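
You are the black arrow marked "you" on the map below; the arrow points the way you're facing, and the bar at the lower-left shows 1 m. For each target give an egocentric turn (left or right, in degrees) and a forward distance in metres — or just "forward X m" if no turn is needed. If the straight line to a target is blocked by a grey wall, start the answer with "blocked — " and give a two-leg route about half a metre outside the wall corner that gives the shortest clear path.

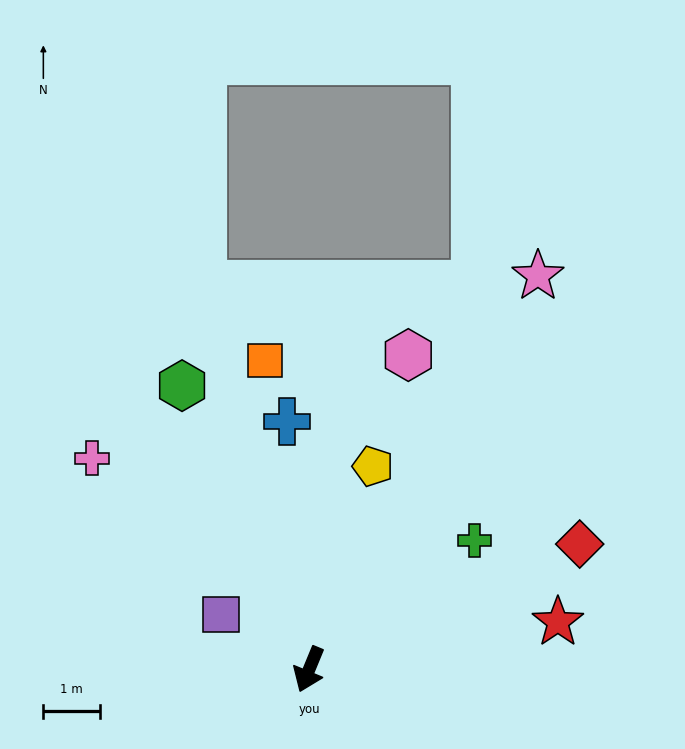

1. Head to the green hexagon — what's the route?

turn right 133°, forward 5.5 m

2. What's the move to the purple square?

turn right 100°, forward 1.8 m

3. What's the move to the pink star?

turn left 172°, forward 8.0 m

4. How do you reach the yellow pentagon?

turn right 175°, forward 3.8 m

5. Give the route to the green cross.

turn left 150°, forward 3.7 m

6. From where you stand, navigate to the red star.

turn left 123°, forward 4.5 m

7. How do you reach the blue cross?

turn right 152°, forward 4.4 m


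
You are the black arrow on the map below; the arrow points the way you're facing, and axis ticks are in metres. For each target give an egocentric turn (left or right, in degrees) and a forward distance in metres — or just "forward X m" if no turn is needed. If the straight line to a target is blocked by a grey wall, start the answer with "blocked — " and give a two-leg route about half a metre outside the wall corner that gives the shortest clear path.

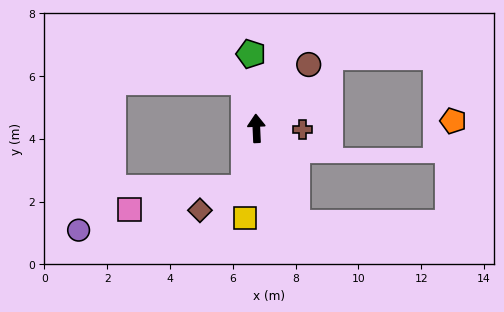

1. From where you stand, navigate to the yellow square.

turn left 170°, forward 2.9 m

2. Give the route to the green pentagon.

forward 2.4 m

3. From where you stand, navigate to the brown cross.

turn right 94°, forward 1.5 m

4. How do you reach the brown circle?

turn right 42°, forward 2.6 m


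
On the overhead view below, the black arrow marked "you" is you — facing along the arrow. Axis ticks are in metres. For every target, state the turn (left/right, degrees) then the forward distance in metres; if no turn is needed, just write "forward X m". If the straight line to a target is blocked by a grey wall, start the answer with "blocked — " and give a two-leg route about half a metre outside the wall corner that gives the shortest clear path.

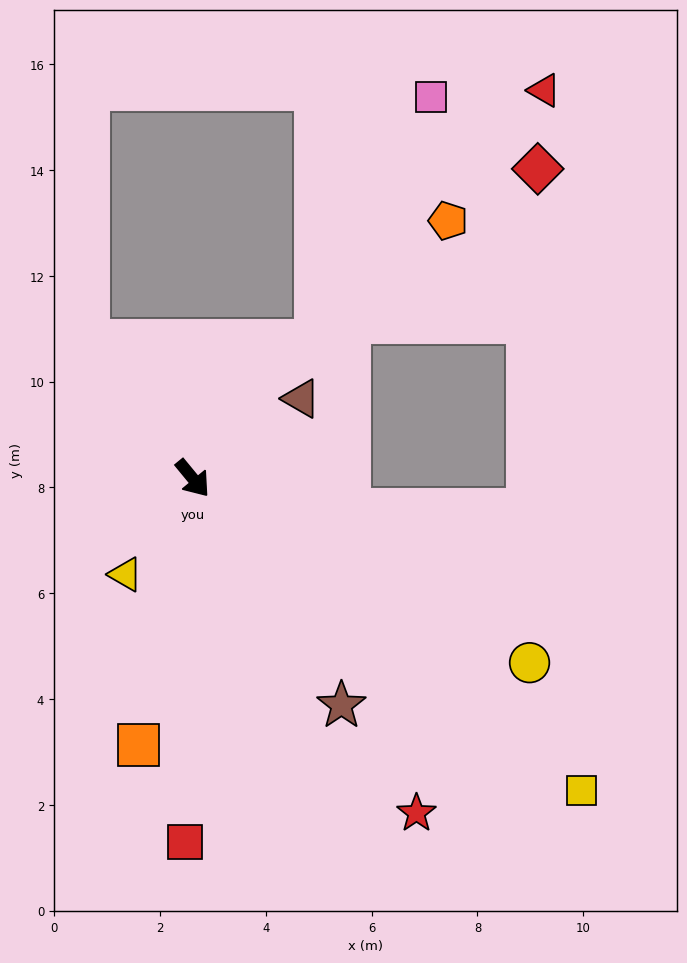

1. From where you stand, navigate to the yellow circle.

turn left 22°, forward 7.3 m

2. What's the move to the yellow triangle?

turn right 74°, forward 2.2 m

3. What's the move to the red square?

turn right 41°, forward 6.9 m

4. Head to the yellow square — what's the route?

turn left 12°, forward 9.4 m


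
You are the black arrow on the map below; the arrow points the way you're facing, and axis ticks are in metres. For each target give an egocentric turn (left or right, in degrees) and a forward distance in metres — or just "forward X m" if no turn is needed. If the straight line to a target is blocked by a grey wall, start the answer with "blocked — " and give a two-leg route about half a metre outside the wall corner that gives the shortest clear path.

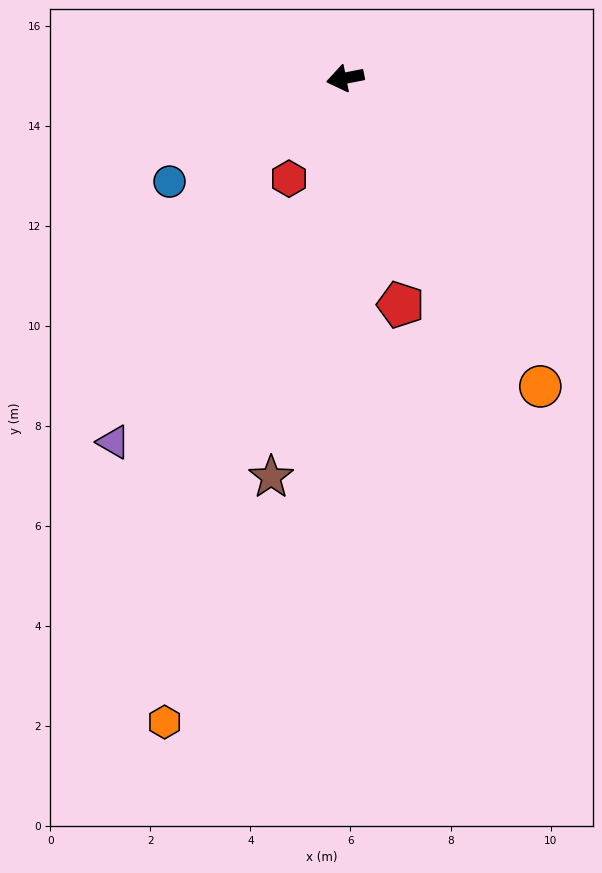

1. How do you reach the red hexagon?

turn left 50°, forward 2.3 m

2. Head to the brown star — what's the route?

turn left 68°, forward 8.1 m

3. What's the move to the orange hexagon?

turn left 63°, forward 13.4 m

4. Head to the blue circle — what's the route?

turn left 19°, forward 4.1 m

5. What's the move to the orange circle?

turn left 111°, forward 7.3 m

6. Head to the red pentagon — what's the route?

turn left 93°, forward 4.7 m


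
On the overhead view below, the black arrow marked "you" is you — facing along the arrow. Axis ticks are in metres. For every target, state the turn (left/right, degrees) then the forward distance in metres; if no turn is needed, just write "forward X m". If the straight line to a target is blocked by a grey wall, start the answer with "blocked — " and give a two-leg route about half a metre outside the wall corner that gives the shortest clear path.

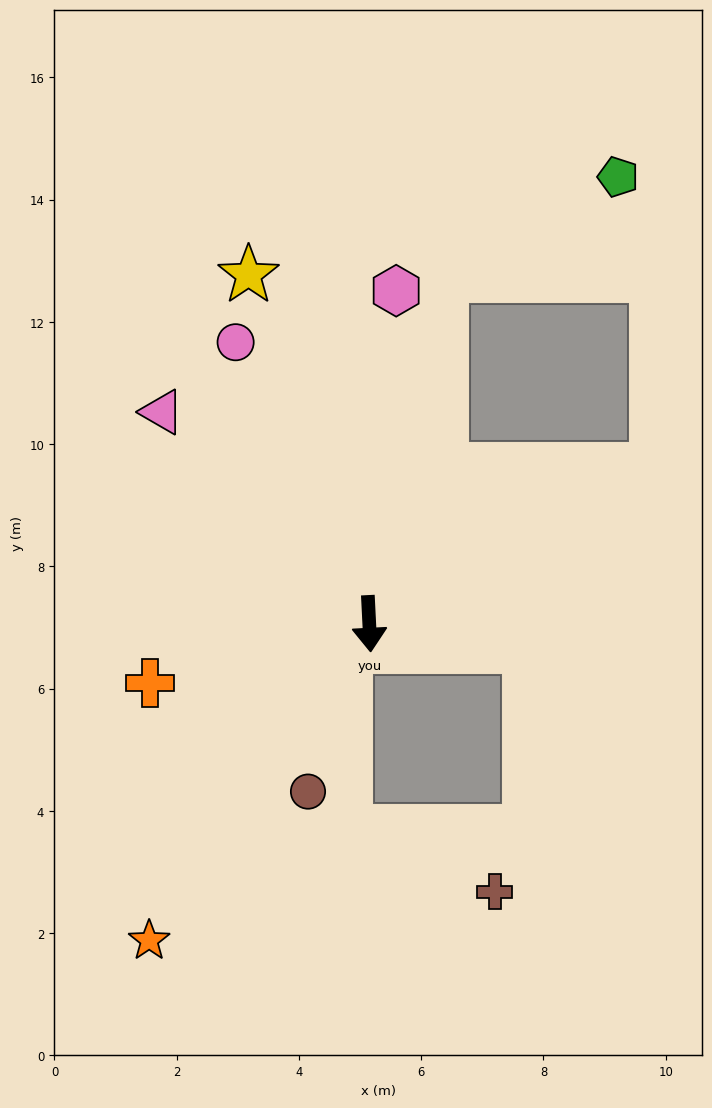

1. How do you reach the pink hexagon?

turn left 173°, forward 5.5 m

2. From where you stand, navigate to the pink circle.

turn right 157°, forward 5.1 m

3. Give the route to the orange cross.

turn right 78°, forward 3.7 m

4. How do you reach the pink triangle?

turn right 138°, forward 4.8 m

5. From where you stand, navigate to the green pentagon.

blocked — turn left 165°, forward 5.8 m, then turn right 48°, forward 3.3 m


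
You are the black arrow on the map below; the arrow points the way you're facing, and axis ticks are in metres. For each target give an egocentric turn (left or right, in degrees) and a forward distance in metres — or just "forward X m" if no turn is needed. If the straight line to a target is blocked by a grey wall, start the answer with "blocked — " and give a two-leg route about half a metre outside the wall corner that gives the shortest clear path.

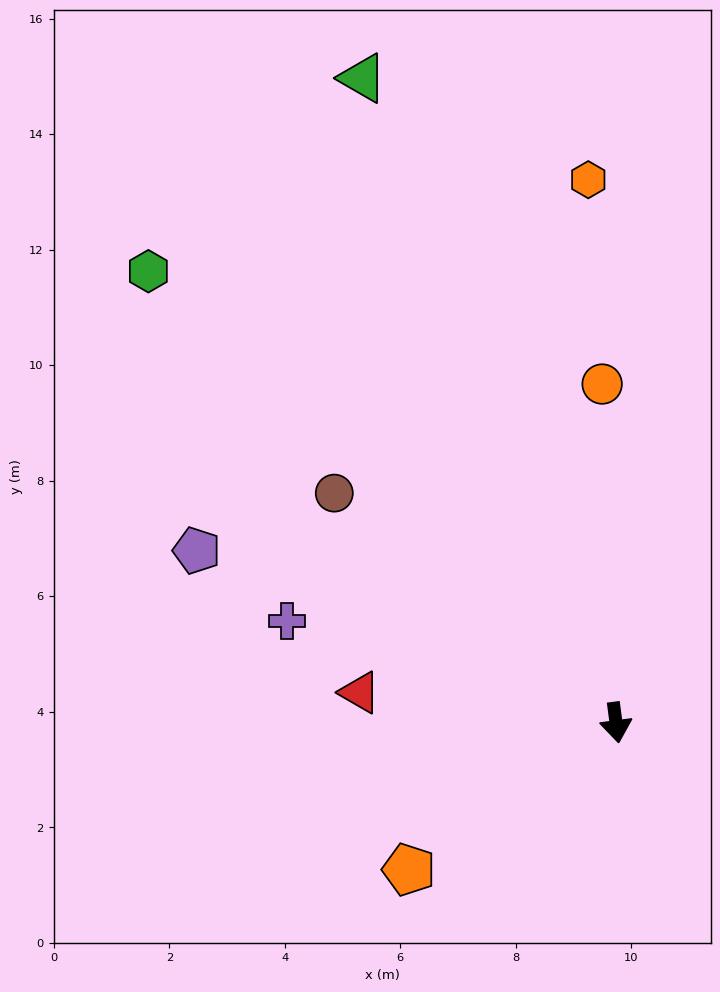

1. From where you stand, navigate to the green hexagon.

turn right 141°, forward 11.3 m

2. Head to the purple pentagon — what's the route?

turn right 120°, forward 7.8 m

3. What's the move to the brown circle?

turn right 137°, forward 6.3 m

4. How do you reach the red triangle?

turn right 104°, forward 4.5 m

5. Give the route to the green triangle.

turn right 166°, forward 12.0 m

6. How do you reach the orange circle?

turn left 175°, forward 5.9 m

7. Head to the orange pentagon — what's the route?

turn right 62°, forward 4.4 m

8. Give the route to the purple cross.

turn right 115°, forward 6.0 m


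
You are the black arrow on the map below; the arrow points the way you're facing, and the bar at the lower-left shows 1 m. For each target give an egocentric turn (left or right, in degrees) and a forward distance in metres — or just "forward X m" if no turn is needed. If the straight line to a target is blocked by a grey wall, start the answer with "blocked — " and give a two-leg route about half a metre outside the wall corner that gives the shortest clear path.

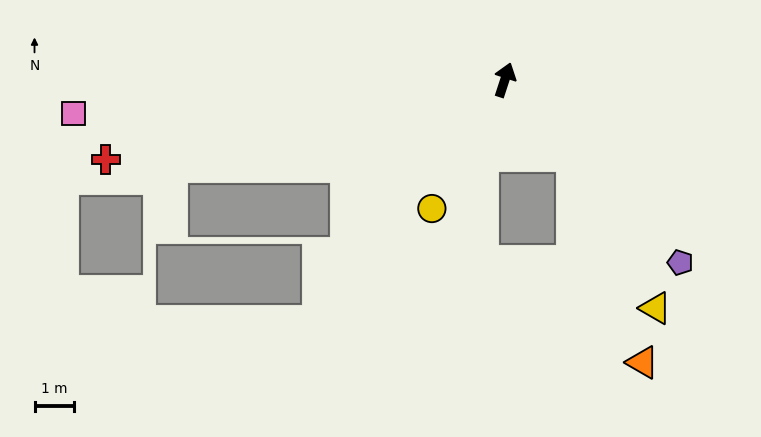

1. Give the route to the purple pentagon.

turn right 118°, forward 6.5 m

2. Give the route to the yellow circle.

turn left 169°, forward 3.8 m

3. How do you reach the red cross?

turn left 119°, forward 10.4 m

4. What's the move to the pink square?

turn left 113°, forward 11.0 m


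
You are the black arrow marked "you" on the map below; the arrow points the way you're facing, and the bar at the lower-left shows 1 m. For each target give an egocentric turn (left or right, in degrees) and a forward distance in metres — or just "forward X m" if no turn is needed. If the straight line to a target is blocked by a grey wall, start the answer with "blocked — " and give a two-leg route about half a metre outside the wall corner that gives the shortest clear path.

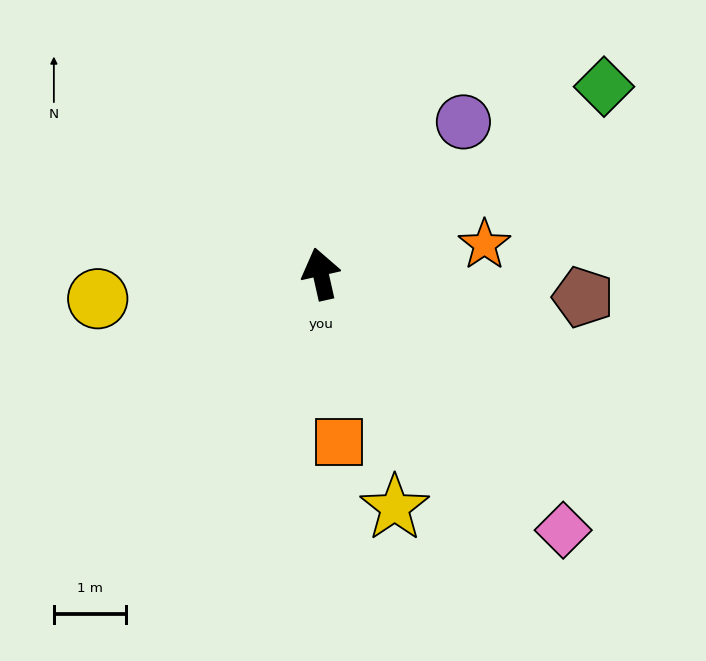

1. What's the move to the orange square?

turn left 174°, forward 2.4 m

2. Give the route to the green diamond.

turn right 69°, forward 4.7 m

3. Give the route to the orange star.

turn right 93°, forward 2.3 m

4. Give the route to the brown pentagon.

turn right 108°, forward 3.7 m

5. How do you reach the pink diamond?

turn right 149°, forward 4.9 m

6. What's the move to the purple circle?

turn right 56°, forward 2.9 m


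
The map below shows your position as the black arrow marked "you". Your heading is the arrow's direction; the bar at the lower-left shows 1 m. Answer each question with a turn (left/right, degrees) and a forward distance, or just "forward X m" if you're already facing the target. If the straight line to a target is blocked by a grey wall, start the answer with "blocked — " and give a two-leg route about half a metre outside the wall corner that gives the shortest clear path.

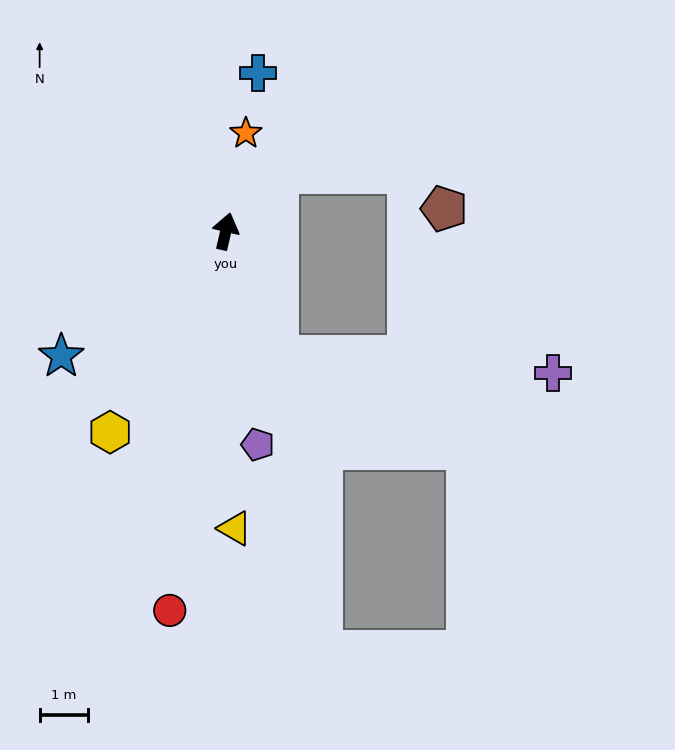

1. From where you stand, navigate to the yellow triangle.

turn right 165°, forward 6.1 m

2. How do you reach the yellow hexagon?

turn left 163°, forward 4.8 m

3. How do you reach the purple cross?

blocked — turn right 144°, forward 2.8 m, then turn left 64°, forward 5.7 m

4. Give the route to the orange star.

forward 2.1 m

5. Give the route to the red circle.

turn right 175°, forward 7.9 m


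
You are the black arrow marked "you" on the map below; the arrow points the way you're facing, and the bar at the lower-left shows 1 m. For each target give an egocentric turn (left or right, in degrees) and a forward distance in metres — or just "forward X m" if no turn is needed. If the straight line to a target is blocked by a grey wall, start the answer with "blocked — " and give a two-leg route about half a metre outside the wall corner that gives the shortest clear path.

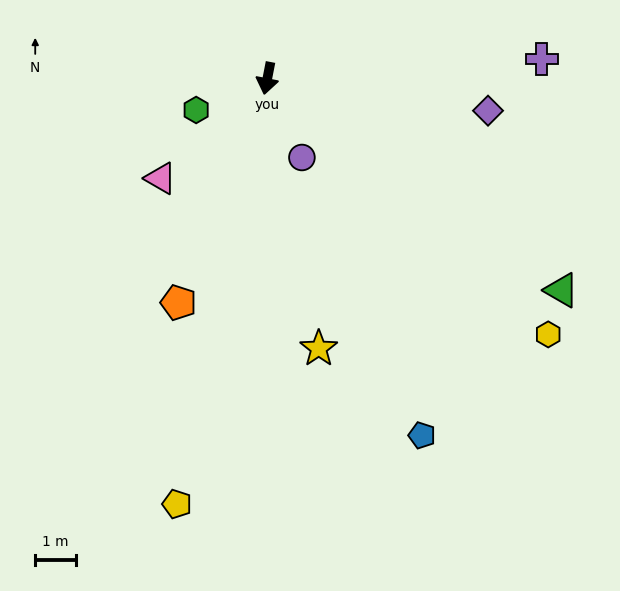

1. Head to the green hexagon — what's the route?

turn right 55°, forward 1.9 m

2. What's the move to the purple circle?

turn left 35°, forward 2.1 m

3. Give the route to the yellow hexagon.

turn left 59°, forward 9.4 m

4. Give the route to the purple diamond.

turn left 93°, forward 5.5 m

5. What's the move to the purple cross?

turn left 105°, forward 6.8 m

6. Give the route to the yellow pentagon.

forward 10.8 m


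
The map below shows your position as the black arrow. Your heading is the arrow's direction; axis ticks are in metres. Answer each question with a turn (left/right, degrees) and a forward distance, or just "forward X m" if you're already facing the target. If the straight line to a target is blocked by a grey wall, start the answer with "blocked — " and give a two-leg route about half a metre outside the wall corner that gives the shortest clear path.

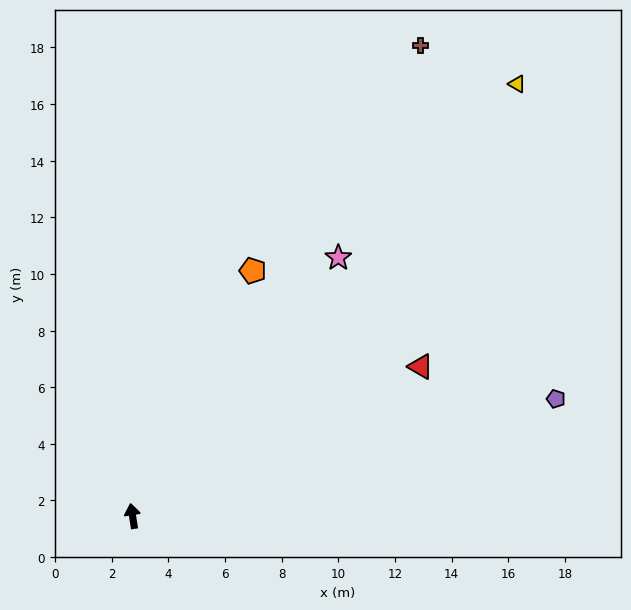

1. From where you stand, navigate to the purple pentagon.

turn right 84°, forward 15.5 m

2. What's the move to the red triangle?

turn right 72°, forward 11.5 m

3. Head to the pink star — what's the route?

turn right 48°, forward 11.7 m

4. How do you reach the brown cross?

turn right 40°, forward 19.5 m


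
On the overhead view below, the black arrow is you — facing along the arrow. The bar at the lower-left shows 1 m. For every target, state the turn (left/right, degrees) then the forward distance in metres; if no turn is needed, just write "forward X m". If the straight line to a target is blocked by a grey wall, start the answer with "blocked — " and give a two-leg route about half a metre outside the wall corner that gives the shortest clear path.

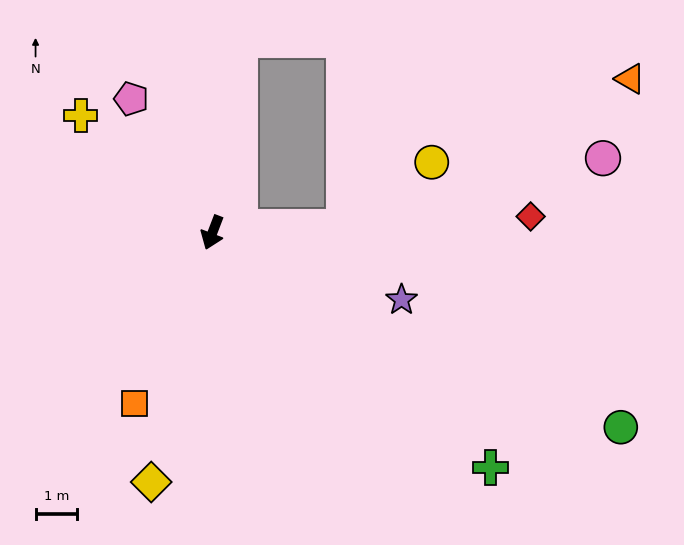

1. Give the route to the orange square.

turn right 3°, forward 4.5 m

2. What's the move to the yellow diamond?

turn left 7°, forward 6.1 m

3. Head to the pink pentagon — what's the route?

turn right 128°, forward 3.7 m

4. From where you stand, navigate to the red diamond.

turn left 114°, forward 7.6 m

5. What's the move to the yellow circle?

blocked — turn left 113°, forward 3.1 m, then turn left 34°, forward 2.6 m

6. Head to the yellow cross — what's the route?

turn right 111°, forward 4.2 m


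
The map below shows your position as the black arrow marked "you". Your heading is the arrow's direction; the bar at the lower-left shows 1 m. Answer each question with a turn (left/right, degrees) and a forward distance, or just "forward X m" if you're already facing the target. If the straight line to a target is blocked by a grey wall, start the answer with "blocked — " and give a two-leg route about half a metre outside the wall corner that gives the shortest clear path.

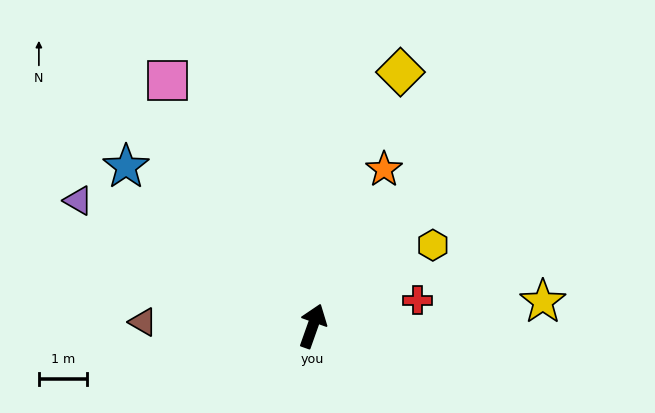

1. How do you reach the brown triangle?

turn left 108°, forward 3.5 m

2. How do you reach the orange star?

turn right 5°, forward 3.6 m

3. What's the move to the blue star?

turn left 69°, forward 5.1 m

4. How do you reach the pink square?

turn left 50°, forward 6.0 m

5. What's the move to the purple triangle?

turn left 81°, forward 5.6 m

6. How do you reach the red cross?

turn right 57°, forward 2.3 m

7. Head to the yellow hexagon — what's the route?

turn right 37°, forward 3.0 m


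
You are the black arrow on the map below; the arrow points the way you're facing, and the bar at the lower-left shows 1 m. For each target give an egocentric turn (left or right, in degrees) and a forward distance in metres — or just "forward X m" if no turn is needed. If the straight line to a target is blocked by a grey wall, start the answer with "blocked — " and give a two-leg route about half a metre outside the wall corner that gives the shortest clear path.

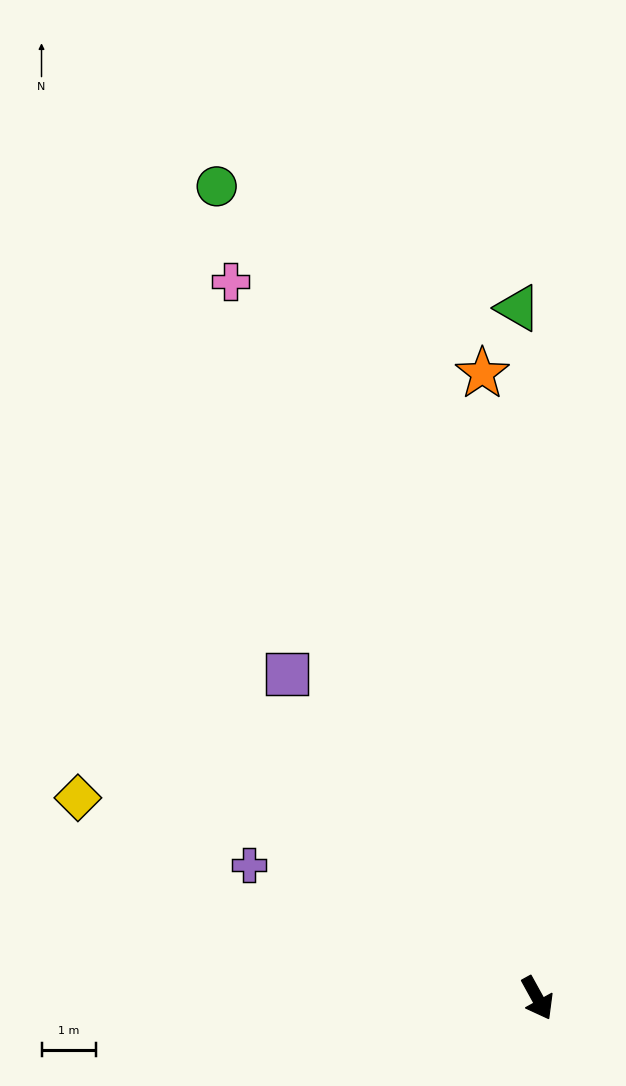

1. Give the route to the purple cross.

turn right 144°, forward 5.9 m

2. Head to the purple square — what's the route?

turn right 171°, forward 7.5 m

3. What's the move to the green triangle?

turn left 153°, forward 12.7 m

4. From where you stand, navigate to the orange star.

turn left 156°, forward 11.6 m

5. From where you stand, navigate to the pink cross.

turn left 174°, forward 14.4 m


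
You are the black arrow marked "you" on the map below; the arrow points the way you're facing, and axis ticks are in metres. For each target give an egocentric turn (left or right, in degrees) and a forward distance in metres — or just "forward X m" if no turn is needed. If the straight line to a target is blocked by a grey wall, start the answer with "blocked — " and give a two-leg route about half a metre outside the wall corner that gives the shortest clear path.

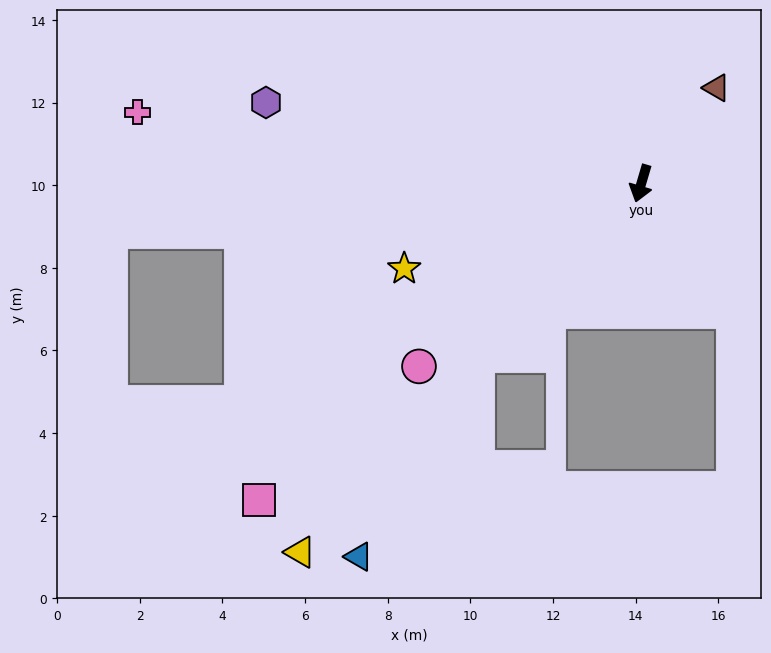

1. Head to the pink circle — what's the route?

turn right 34°, forward 7.0 m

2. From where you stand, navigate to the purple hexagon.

turn right 86°, forward 9.3 m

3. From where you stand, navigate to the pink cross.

turn right 82°, forward 12.3 m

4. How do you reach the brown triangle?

turn left 158°, forward 2.9 m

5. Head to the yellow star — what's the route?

turn right 54°, forward 6.1 m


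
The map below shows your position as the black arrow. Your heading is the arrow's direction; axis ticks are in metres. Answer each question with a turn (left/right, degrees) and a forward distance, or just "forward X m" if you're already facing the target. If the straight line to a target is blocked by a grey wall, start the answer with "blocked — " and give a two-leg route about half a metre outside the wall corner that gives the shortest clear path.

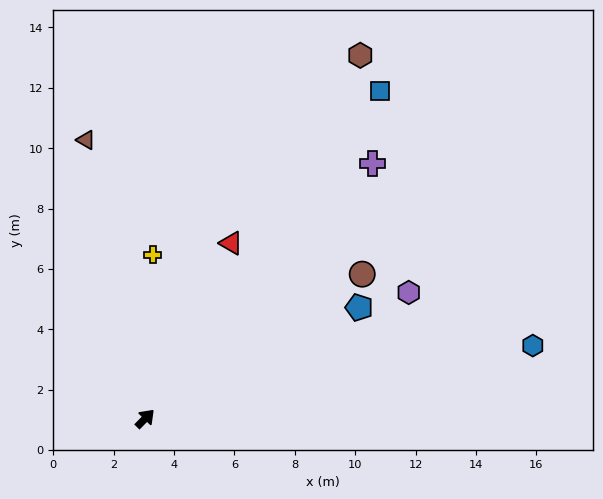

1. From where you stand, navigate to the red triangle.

turn left 18°, forward 6.5 m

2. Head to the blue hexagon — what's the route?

turn right 35°, forward 13.1 m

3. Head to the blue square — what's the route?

turn left 9°, forward 13.3 m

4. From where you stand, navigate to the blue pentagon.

turn right 18°, forward 8.0 m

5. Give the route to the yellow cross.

turn left 42°, forward 5.4 m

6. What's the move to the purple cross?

turn left 3°, forward 11.3 m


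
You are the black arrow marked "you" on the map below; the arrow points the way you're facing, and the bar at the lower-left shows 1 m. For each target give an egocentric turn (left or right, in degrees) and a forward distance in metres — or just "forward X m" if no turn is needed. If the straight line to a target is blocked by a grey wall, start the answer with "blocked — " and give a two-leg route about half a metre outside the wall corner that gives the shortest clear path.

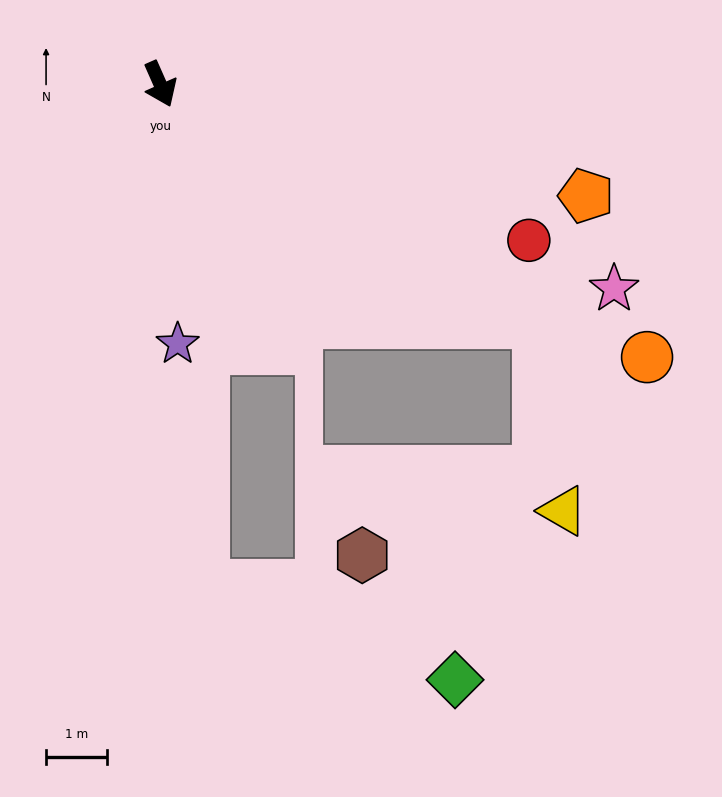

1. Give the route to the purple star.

turn right 20°, forward 4.3 m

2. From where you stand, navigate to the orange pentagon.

turn left 51°, forward 7.3 m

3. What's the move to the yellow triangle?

blocked — turn left 34°, forward 7.4 m, then turn right 50°, forward 3.1 m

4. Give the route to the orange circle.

turn left 37°, forward 9.2 m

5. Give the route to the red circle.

turn left 43°, forward 6.6 m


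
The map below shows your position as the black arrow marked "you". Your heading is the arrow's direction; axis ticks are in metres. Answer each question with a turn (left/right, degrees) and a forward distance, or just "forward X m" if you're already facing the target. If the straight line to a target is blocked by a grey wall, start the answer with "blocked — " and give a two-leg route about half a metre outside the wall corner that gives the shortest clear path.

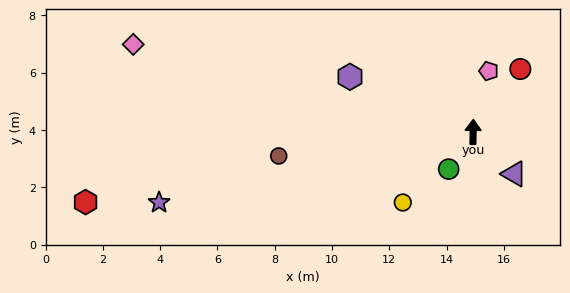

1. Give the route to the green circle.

turn left 148°, forward 1.6 m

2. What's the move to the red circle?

turn right 36°, forward 2.7 m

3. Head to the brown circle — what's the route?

turn left 98°, forward 6.8 m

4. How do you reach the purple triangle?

turn right 135°, forward 2.0 m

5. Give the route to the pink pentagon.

turn right 13°, forward 2.2 m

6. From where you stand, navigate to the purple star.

turn left 104°, forward 11.2 m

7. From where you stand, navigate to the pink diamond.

turn left 76°, forward 12.3 m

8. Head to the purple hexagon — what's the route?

turn left 67°, forward 4.7 m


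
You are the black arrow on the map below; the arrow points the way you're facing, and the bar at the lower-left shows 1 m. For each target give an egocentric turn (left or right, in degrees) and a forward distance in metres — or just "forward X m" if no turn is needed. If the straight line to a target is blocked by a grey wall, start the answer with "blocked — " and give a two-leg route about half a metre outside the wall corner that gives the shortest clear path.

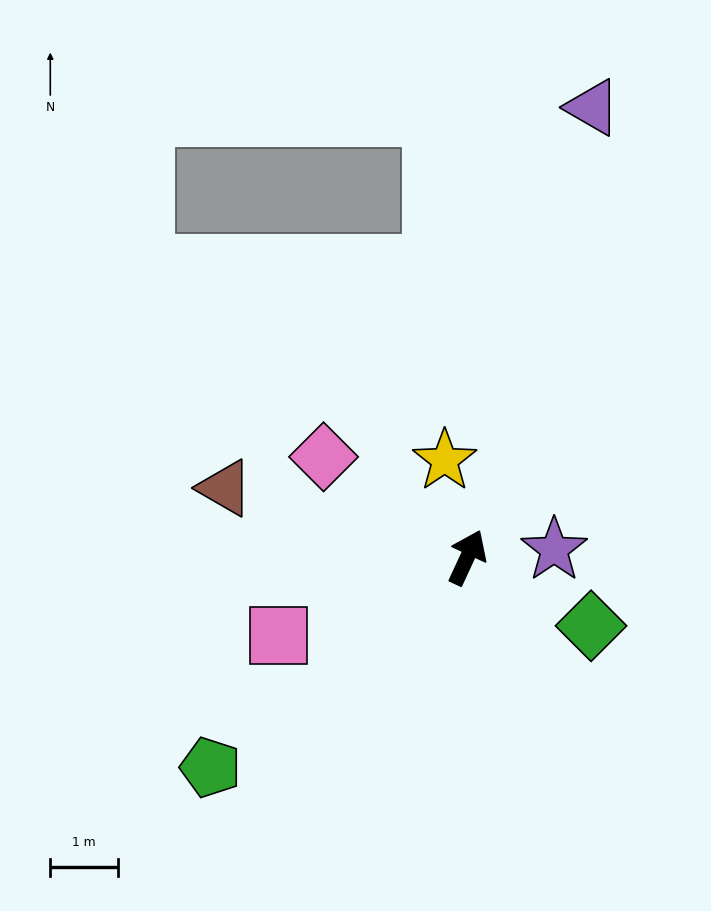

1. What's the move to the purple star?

turn right 60°, forward 1.3 m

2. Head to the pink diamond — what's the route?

turn left 80°, forward 2.6 m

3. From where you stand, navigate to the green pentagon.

turn left 154°, forward 4.9 m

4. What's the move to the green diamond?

turn right 94°, forward 2.1 m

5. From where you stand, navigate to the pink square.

turn left 137°, forward 3.0 m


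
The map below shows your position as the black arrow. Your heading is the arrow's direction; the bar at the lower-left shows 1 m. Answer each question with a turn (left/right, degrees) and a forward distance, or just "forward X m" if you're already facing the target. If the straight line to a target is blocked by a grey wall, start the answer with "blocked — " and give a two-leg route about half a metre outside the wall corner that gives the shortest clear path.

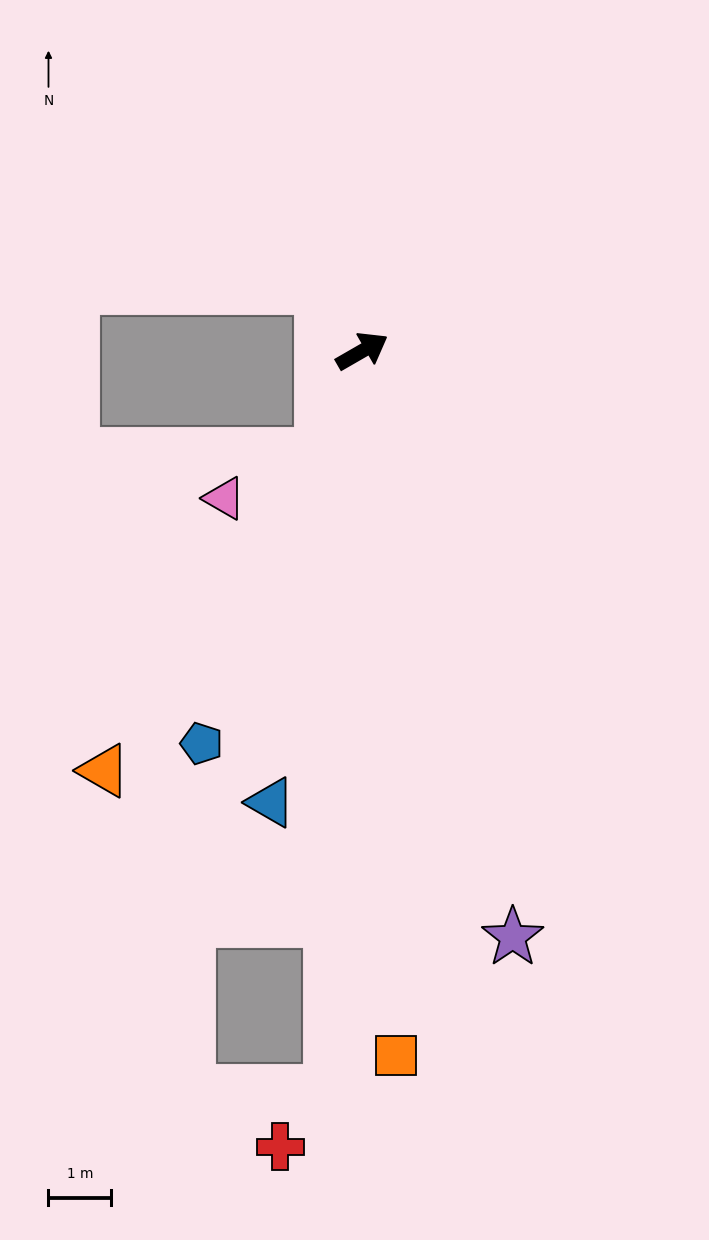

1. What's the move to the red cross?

blocked — turn right 122°, forward 11.8 m, then turn right 40°, forward 1.2 m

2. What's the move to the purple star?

turn right 106°, forward 9.7 m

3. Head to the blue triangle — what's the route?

turn right 131°, forward 7.3 m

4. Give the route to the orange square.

turn right 117°, forward 11.3 m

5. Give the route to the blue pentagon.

turn right 142°, forward 6.8 m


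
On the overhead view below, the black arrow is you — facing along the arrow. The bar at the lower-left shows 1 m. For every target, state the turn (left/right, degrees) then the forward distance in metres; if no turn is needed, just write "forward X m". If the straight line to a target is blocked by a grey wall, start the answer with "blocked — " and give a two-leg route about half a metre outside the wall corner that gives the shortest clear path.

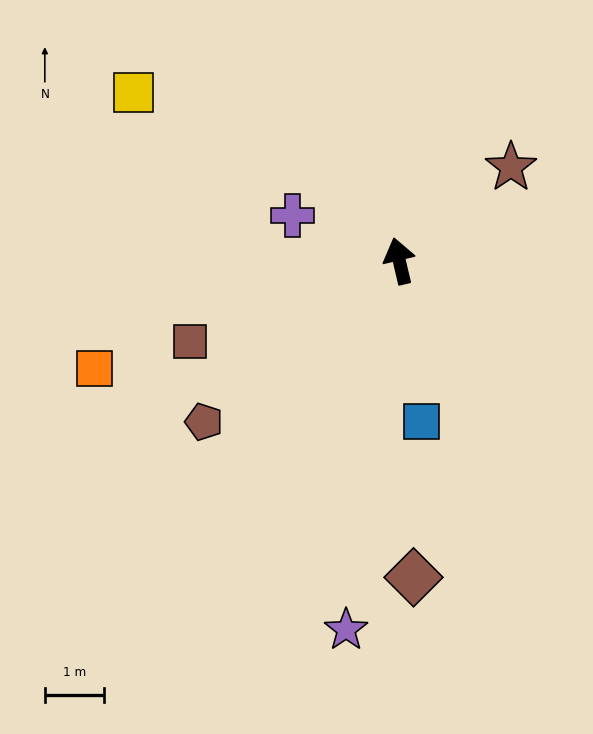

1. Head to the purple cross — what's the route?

turn left 54°, forward 2.0 m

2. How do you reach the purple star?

turn left 159°, forward 6.3 m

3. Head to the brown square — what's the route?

turn left 98°, forward 3.8 m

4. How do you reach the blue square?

turn left 175°, forward 2.8 m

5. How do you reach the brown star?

turn right 63°, forward 2.5 m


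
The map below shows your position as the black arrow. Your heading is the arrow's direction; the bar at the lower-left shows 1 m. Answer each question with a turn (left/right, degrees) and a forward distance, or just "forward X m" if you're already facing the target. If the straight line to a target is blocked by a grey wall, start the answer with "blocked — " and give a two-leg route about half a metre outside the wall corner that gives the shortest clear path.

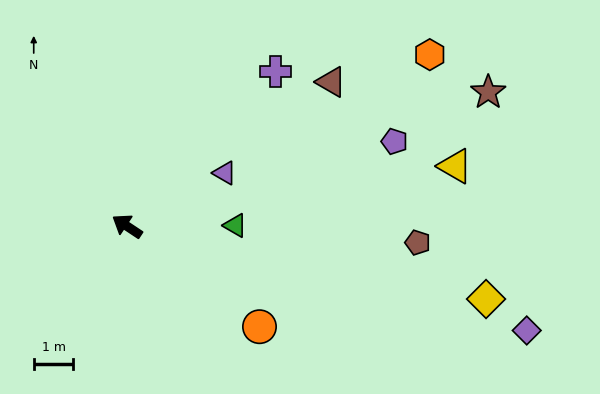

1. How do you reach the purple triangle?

turn right 118°, forward 2.8 m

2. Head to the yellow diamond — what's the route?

turn right 158°, forward 9.3 m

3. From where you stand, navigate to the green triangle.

turn right 146°, forward 2.7 m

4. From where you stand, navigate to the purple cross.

turn right 100°, forward 5.4 m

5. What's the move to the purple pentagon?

turn right 129°, forward 7.1 m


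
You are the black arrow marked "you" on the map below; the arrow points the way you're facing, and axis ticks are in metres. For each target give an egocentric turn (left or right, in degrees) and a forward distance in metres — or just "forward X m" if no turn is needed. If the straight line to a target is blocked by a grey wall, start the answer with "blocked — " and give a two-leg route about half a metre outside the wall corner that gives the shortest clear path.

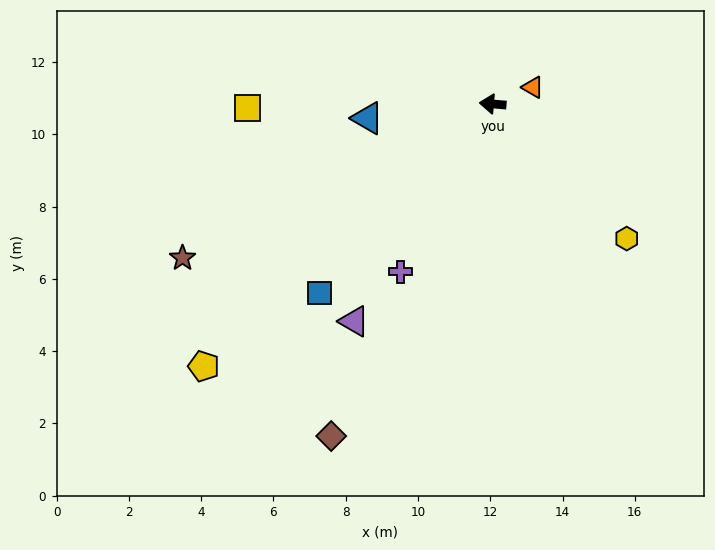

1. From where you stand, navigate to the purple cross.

turn left 66°, forward 5.3 m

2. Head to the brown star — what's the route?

turn left 31°, forward 9.6 m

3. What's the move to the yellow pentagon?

turn left 47°, forward 10.8 m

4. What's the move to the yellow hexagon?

turn left 140°, forward 5.3 m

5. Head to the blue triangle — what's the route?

turn left 11°, forward 3.5 m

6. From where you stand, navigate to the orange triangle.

turn right 153°, forward 1.2 m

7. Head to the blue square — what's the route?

turn left 52°, forward 7.1 m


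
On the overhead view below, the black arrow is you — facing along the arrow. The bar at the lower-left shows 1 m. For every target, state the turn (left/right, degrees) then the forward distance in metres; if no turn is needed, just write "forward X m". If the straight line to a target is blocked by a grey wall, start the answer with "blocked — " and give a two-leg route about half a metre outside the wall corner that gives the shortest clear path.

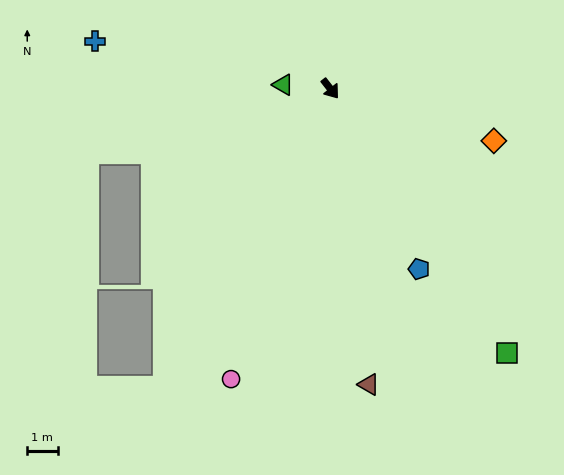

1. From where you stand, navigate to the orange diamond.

turn left 34°, forward 5.7 m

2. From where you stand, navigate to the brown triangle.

turn right 31°, forward 9.8 m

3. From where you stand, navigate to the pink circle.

turn right 57°, forward 10.1 m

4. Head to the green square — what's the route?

turn right 4°, forward 10.5 m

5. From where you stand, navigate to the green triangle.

turn right 133°, forward 1.6 m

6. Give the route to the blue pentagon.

turn right 12°, forward 6.6 m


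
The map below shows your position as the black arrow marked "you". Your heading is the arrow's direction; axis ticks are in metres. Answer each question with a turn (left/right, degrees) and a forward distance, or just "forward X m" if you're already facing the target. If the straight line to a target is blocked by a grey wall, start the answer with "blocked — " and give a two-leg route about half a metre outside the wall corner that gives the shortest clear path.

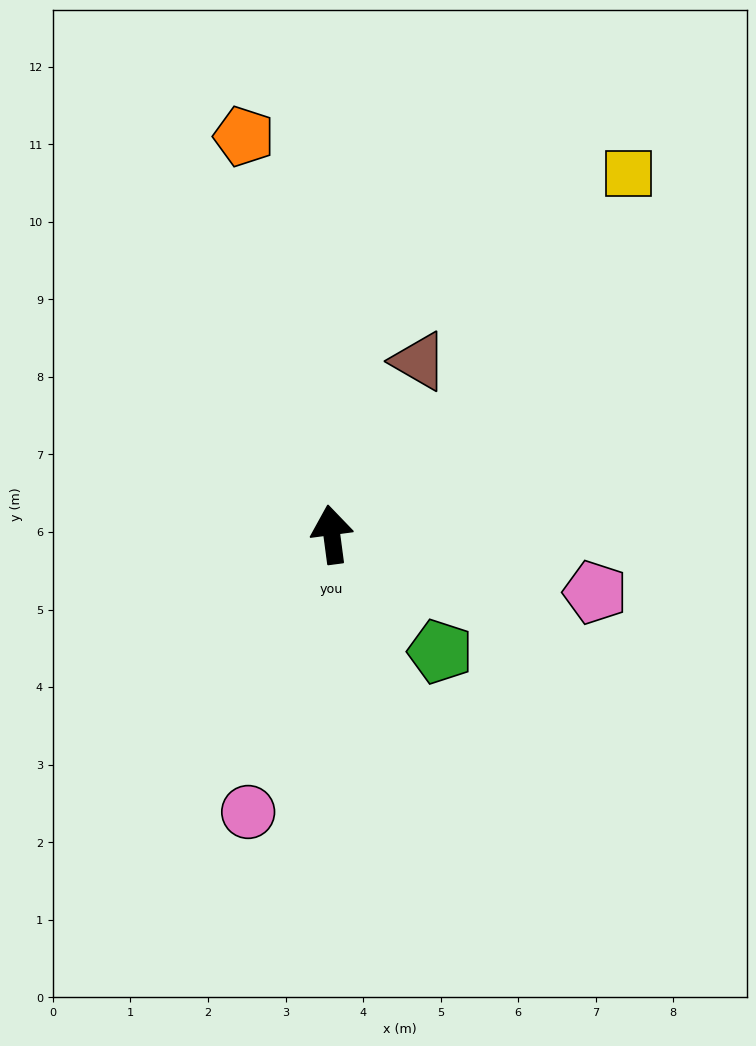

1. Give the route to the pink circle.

turn left 156°, forward 3.7 m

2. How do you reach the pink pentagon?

turn right 110°, forward 3.5 m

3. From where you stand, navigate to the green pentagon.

turn right 145°, forward 2.1 m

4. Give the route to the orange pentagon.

turn left 5°, forward 5.3 m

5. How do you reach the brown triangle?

turn right 34°, forward 2.5 m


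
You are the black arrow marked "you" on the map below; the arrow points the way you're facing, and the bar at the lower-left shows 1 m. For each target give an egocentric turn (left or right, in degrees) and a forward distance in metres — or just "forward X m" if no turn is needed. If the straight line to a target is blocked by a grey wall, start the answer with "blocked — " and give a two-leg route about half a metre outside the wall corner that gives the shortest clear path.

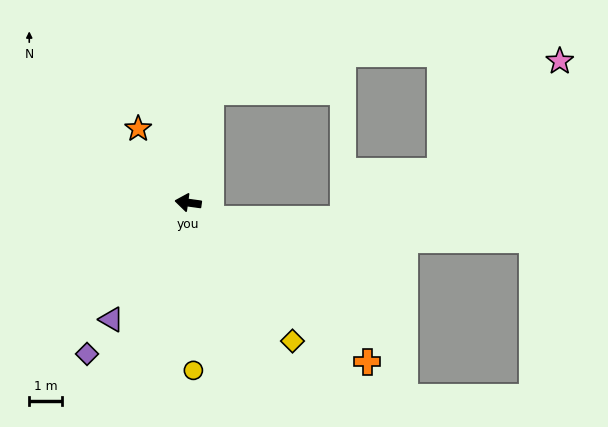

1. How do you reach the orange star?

turn right 48°, forward 2.8 m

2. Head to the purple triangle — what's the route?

turn left 65°, forward 4.3 m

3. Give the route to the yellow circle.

turn left 100°, forward 5.2 m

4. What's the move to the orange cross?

turn left 146°, forward 7.4 m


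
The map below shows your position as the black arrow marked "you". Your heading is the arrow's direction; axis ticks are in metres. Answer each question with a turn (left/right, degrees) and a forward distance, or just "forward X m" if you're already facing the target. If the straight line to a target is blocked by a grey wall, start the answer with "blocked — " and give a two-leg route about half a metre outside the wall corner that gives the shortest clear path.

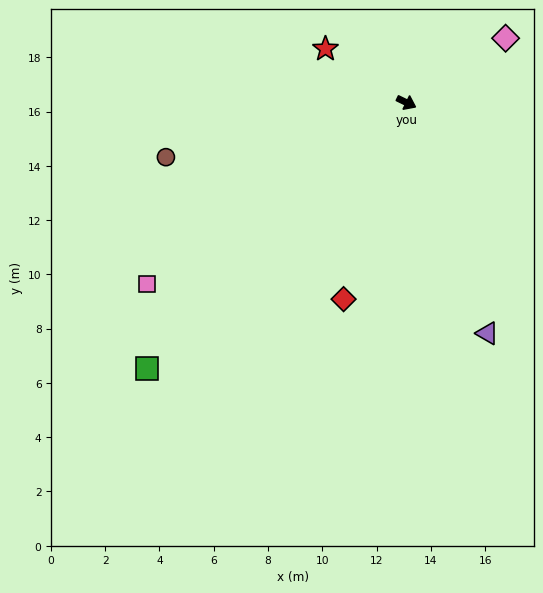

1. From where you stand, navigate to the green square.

turn right 108°, forward 13.7 m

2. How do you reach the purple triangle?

turn right 45°, forward 9.0 m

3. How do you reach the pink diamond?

turn left 59°, forward 4.4 m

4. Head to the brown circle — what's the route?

turn right 141°, forward 9.1 m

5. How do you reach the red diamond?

turn right 82°, forward 7.6 m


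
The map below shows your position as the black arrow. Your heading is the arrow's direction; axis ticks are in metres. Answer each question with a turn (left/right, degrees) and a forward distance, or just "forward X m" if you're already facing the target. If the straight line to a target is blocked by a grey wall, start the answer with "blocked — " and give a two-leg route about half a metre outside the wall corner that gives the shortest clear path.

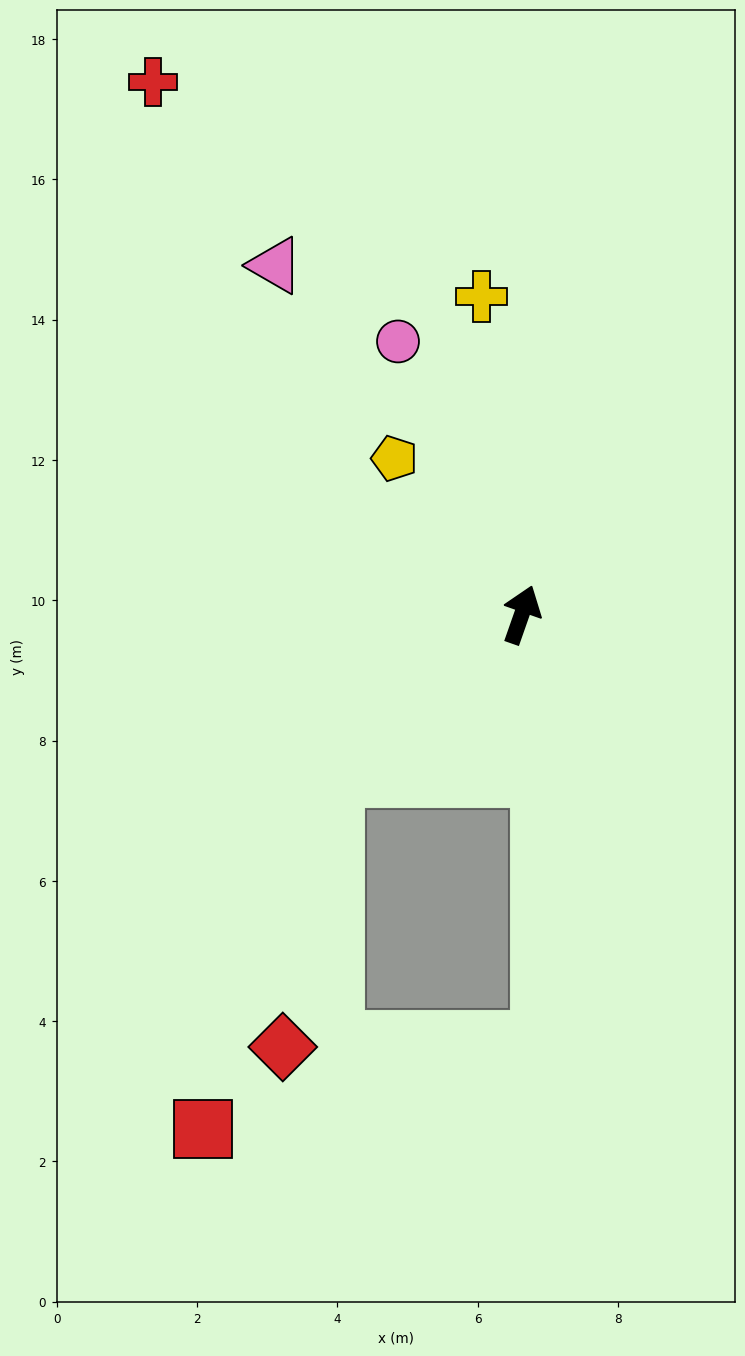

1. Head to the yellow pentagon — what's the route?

turn left 59°, forward 2.9 m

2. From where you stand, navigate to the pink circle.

turn left 44°, forward 4.3 m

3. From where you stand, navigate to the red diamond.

blocked — turn left 150°, forward 3.5 m, then turn left 39°, forward 3.9 m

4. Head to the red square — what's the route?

blocked — turn left 150°, forward 3.5 m, then turn left 29°, forward 5.3 m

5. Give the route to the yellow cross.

turn left 27°, forward 4.6 m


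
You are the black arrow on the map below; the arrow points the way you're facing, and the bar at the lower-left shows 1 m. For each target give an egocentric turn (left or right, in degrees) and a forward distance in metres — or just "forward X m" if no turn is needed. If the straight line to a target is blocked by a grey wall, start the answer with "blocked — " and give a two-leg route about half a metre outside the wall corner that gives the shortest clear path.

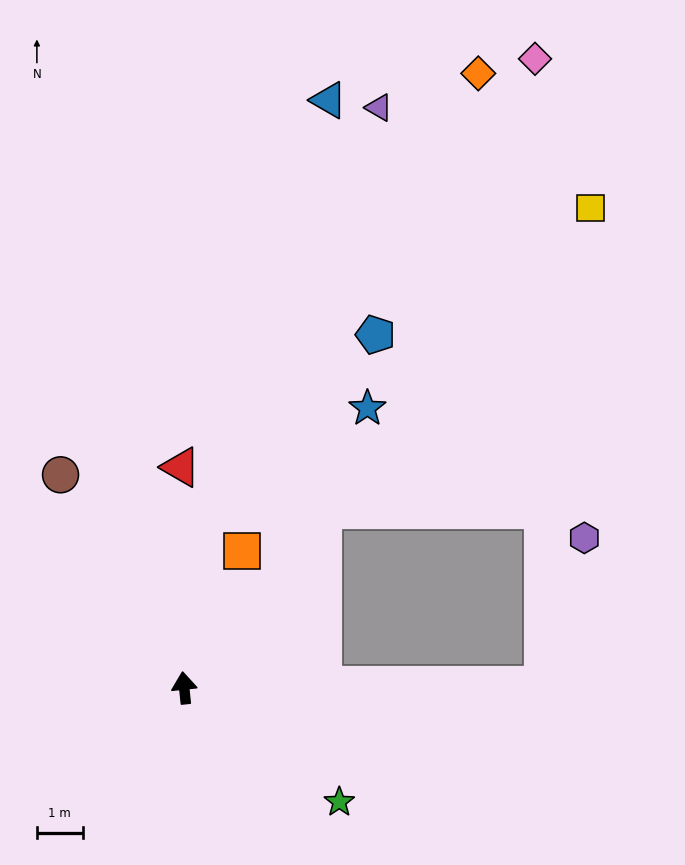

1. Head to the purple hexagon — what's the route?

blocked — turn right 96°, forward 7.8 m, then turn left 75°, forward 3.3 m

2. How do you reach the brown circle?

turn left 24°, forward 5.4 m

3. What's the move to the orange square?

turn right 29°, forward 3.2 m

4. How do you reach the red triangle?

turn right 5°, forward 4.8 m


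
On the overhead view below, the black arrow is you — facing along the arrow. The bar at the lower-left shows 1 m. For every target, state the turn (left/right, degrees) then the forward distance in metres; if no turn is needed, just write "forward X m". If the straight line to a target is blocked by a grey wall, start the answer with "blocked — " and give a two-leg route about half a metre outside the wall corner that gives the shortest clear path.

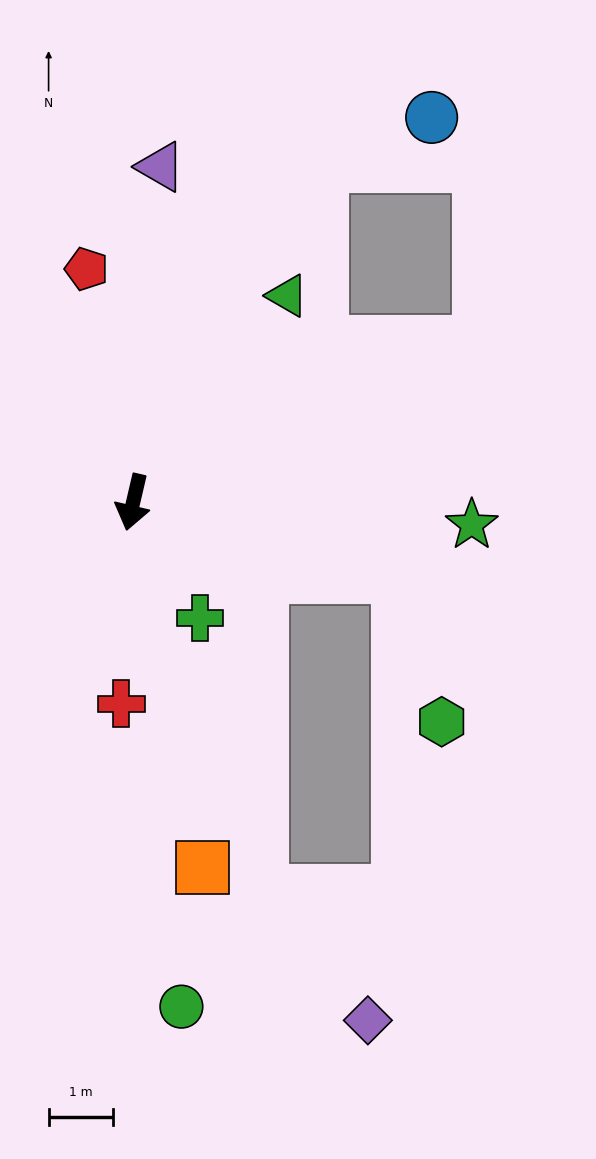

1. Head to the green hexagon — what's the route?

blocked — turn left 88°, forward 4.3 m, then turn right 58°, forward 2.4 m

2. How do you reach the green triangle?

turn left 156°, forward 4.0 m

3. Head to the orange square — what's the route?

turn left 24°, forward 5.8 m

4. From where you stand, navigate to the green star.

turn left 99°, forward 5.3 m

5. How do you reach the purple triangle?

turn right 172°, forward 5.2 m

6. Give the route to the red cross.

turn left 10°, forward 3.1 m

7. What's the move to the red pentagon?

turn right 156°, forward 3.7 m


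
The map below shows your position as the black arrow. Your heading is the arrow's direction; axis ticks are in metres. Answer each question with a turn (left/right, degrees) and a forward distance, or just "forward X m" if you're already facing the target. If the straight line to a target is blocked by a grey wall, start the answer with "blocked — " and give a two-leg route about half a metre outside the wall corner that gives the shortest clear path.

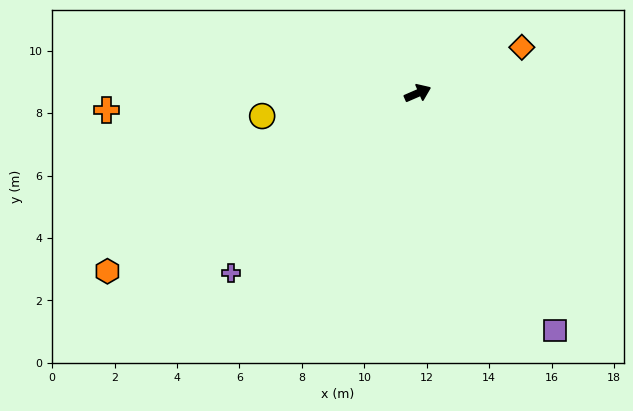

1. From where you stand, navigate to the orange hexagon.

turn right 174°, forward 11.5 m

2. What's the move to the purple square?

turn right 83°, forward 8.8 m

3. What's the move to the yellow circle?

turn left 165°, forward 5.0 m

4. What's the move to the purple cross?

turn right 160°, forward 8.3 m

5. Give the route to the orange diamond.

forward 3.6 m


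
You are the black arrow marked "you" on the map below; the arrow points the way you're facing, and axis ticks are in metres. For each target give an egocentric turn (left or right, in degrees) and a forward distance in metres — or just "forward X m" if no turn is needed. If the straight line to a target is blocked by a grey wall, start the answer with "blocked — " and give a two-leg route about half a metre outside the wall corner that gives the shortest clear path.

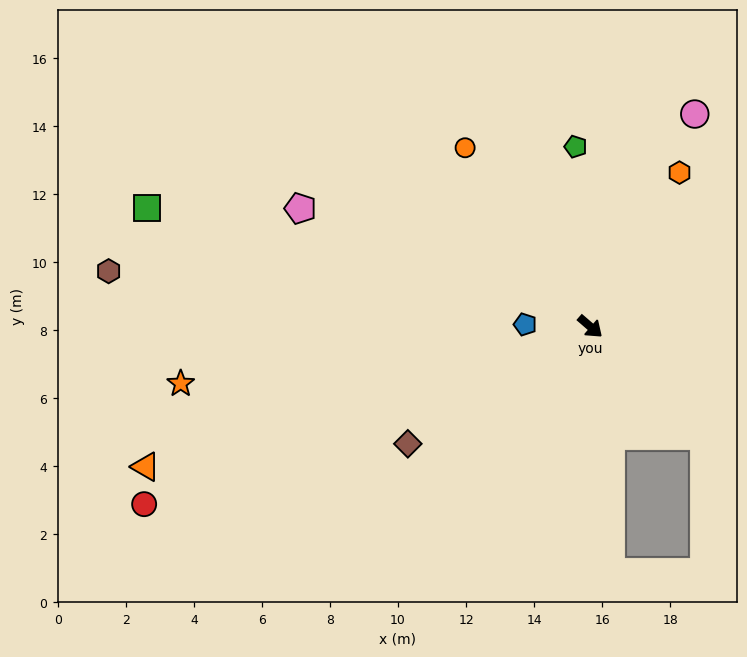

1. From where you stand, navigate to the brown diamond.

turn right 106°, forward 6.4 m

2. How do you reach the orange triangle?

turn right 122°, forward 13.7 m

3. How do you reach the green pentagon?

turn left 135°, forward 5.3 m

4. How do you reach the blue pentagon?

turn right 141°, forward 1.9 m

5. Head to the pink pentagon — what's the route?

turn right 161°, forward 9.2 m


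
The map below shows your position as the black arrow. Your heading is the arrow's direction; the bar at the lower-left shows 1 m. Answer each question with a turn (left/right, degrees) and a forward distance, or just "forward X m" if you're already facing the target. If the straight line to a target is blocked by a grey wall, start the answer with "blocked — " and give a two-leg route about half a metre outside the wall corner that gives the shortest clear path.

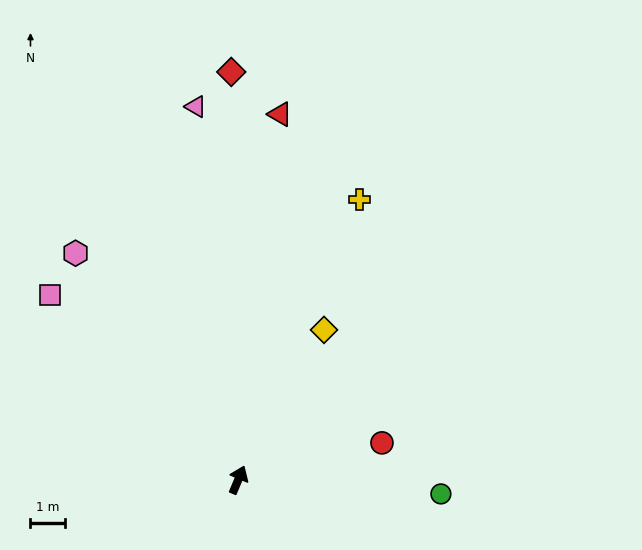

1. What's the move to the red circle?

turn right 53°, forward 4.3 m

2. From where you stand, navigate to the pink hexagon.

turn left 58°, forward 8.1 m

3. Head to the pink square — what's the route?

turn left 68°, forward 7.6 m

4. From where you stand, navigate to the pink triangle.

turn left 29°, forward 10.9 m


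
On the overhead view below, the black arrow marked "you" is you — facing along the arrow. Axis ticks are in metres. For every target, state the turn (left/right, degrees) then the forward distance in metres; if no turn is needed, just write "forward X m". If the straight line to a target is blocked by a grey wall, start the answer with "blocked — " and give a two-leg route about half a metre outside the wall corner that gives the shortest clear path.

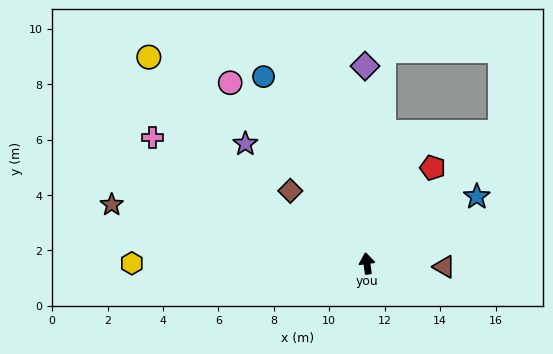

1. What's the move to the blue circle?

turn left 21°, forward 7.7 m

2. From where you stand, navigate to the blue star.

turn right 66°, forward 4.6 m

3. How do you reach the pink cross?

turn left 52°, forward 9.0 m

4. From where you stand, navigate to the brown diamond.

turn left 39°, forward 3.8 m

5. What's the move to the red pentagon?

turn right 42°, forward 4.2 m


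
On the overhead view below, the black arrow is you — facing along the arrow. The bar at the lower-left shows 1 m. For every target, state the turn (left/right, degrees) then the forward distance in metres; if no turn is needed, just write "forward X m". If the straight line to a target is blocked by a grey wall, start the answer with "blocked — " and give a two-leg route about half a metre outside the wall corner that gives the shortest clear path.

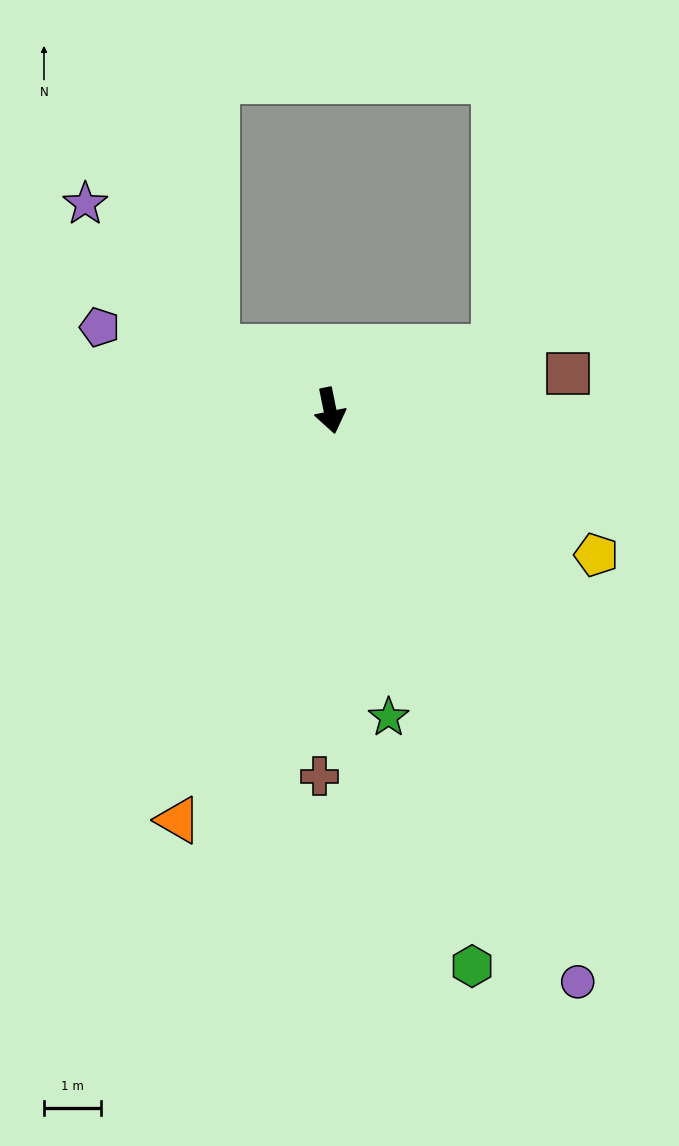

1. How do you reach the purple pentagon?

turn right 121°, forward 4.3 m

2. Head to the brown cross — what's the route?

turn right 13°, forward 6.4 m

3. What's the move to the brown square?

turn left 87°, forward 4.2 m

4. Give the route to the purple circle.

turn left 12°, forward 10.8 m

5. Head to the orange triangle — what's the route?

turn right 32°, forward 7.6 m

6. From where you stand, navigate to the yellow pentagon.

turn left 50°, forward 5.3 m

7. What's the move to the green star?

forward 5.4 m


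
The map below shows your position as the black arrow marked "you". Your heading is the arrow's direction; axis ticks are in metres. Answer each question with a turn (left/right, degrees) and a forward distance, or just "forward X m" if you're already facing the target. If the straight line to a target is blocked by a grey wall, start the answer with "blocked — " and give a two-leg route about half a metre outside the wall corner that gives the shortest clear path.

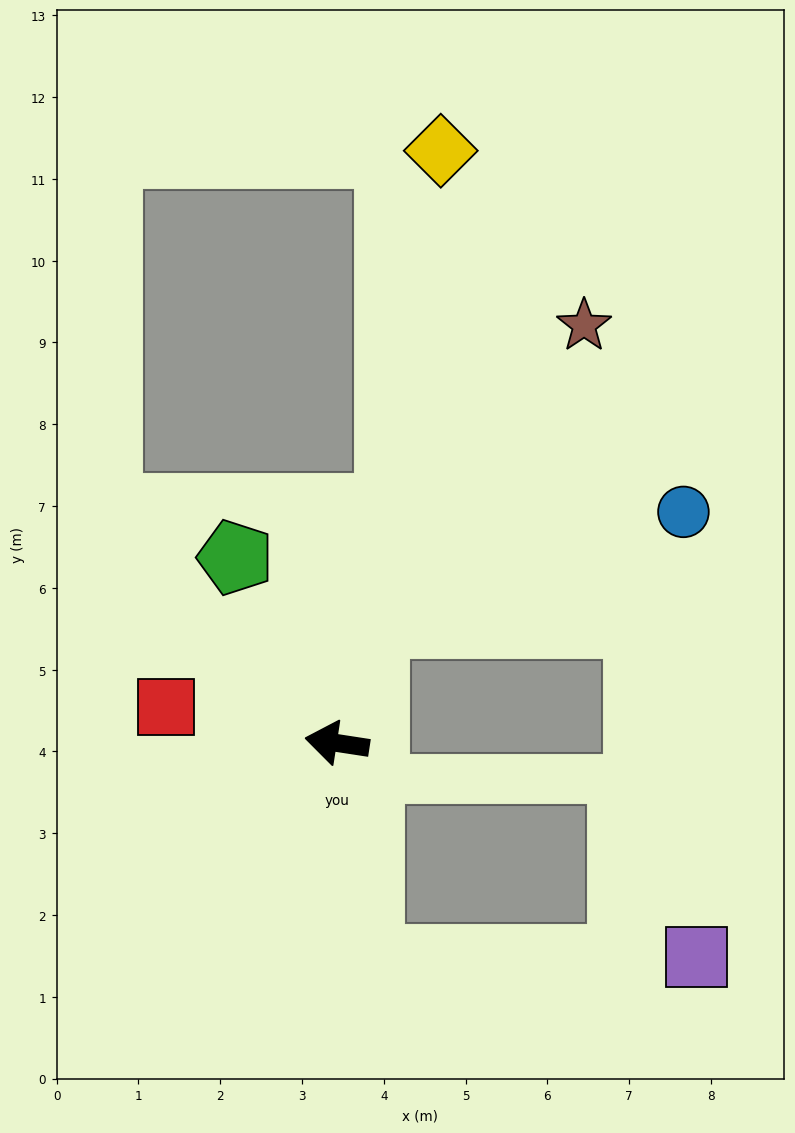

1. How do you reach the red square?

turn right 3°, forward 2.1 m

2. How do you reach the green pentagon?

turn right 53°, forward 2.6 m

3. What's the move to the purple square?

blocked — turn left 107°, forward 2.7 m, then turn left 82°, forward 4.0 m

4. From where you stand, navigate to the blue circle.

blocked — turn right 99°, forward 1.5 m, then turn right 53°, forward 4.0 m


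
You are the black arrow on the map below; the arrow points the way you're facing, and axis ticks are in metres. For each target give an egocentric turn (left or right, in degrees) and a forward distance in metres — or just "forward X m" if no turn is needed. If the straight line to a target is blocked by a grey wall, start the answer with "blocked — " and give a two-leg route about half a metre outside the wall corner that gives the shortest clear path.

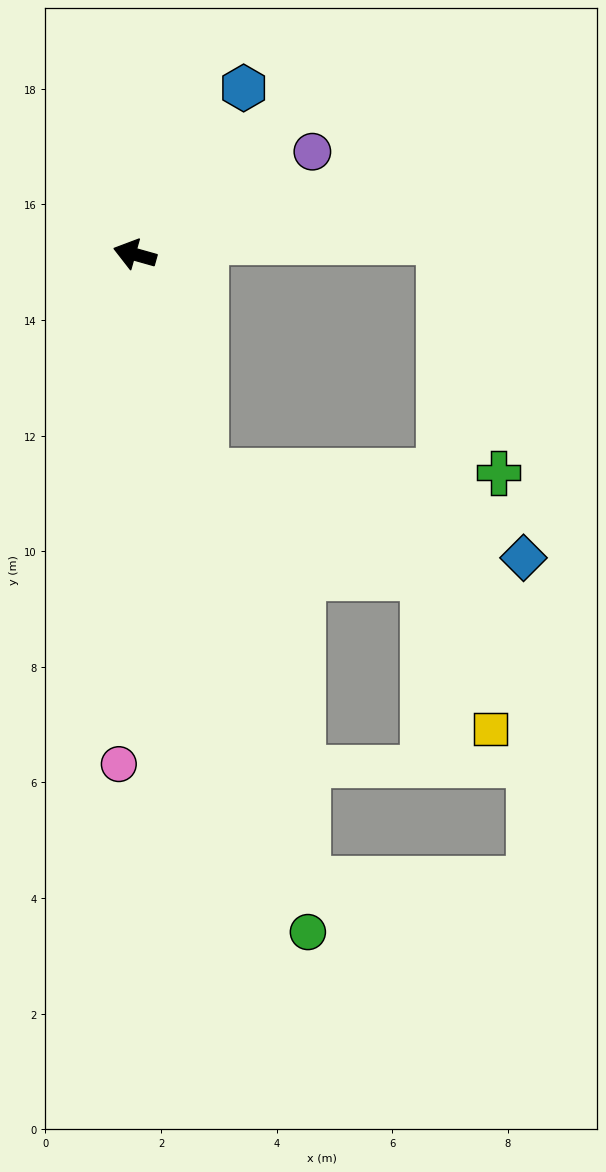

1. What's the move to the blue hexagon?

turn right 107°, forward 3.4 m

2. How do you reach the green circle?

turn left 120°, forward 12.1 m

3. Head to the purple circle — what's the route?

turn right 134°, forward 3.5 m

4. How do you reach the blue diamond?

blocked — turn left 123°, forward 4.0 m, then turn left 58°, forward 5.7 m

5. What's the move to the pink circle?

turn left 104°, forward 8.8 m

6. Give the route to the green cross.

blocked — turn left 123°, forward 4.0 m, then turn left 73°, forward 5.1 m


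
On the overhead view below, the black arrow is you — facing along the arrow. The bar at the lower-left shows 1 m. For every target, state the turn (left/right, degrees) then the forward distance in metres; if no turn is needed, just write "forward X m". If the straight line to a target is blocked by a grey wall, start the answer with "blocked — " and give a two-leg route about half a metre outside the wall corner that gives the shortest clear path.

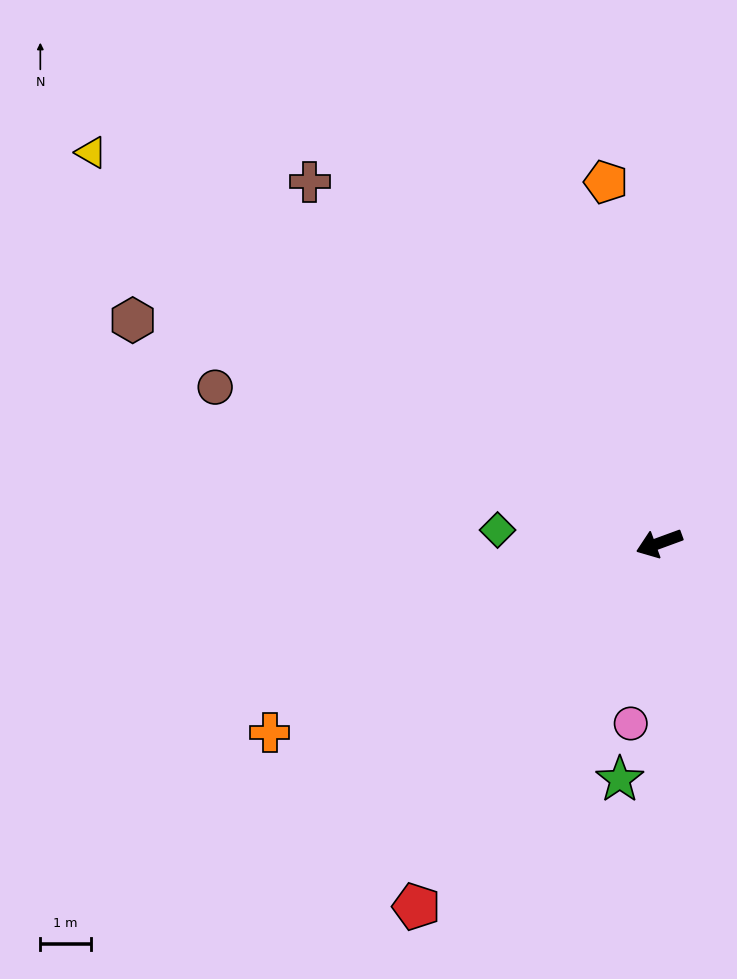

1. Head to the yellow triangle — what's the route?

turn right 55°, forward 13.7 m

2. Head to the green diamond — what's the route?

turn right 25°, forward 3.2 m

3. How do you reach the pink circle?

turn left 61°, forward 3.6 m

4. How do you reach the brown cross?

turn right 66°, forward 10.0 m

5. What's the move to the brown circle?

turn right 40°, forward 9.4 m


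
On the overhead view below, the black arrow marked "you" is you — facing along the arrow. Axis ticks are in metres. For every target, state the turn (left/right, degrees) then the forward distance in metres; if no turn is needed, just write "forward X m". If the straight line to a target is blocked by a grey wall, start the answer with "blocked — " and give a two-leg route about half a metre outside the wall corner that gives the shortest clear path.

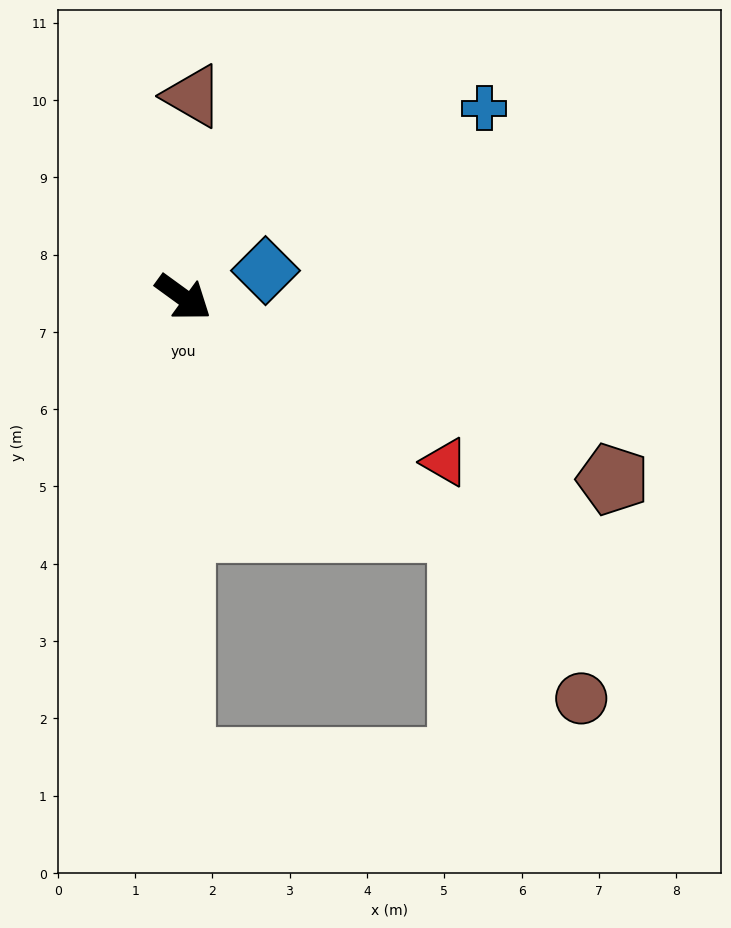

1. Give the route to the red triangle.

turn left 4°, forward 4.0 m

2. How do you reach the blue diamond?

turn left 54°, forward 1.1 m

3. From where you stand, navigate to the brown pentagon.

turn left 13°, forward 6.0 m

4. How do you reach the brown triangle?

turn left 123°, forward 2.6 m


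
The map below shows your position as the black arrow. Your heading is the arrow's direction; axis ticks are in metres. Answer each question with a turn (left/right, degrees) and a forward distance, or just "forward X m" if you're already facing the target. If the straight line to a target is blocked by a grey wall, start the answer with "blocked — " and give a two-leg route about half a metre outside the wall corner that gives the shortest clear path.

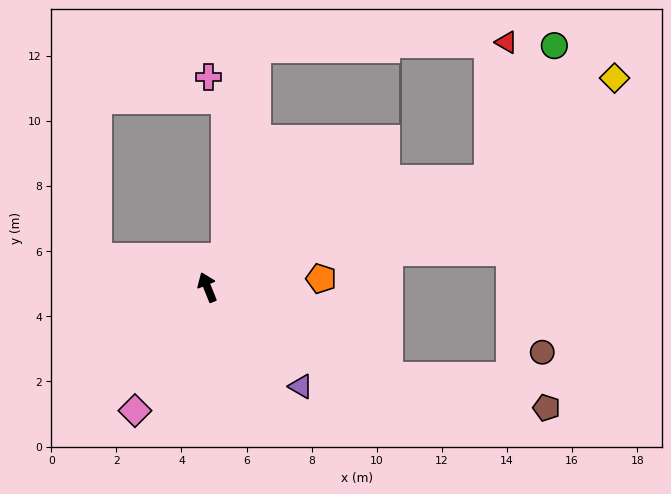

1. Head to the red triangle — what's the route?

blocked — turn right 91°, forward 9.2 m, then turn left 61°, forward 4.2 m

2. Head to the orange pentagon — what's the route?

turn right 108°, forward 3.5 m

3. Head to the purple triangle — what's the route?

turn right 159°, forward 4.2 m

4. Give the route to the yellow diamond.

blocked — turn right 91°, forward 9.2 m, then turn left 18°, forward 5.0 m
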